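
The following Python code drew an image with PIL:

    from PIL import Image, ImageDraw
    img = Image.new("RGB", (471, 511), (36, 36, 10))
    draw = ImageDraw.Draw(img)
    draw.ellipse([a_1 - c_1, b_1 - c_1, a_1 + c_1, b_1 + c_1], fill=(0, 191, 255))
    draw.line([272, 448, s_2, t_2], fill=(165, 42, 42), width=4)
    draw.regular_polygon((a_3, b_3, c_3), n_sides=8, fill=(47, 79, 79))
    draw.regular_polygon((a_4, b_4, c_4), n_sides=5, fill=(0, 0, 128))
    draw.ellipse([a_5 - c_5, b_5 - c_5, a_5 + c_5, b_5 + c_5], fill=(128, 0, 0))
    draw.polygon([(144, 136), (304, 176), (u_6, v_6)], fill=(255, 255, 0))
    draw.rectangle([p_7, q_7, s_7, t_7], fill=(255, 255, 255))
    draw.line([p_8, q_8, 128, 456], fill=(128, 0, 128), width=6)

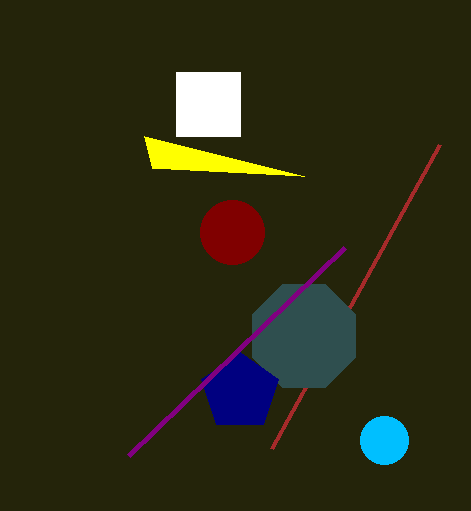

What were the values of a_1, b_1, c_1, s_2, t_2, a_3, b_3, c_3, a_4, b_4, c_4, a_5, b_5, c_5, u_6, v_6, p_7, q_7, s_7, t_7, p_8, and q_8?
a_1 = 384, b_1 = 440, c_1 = 24, s_2 = 440, t_2 = 144, a_3 = 304, b_3 = 336, c_3 = 56, a_4 = 240, b_4 = 392, c_4 = 40, a_5 = 232, b_5 = 232, c_5 = 32, u_6 = 152, v_6 = 168, p_7 = 176, q_7 = 72, s_7 = 240, t_7 = 136, p_8 = 344, q_8 = 248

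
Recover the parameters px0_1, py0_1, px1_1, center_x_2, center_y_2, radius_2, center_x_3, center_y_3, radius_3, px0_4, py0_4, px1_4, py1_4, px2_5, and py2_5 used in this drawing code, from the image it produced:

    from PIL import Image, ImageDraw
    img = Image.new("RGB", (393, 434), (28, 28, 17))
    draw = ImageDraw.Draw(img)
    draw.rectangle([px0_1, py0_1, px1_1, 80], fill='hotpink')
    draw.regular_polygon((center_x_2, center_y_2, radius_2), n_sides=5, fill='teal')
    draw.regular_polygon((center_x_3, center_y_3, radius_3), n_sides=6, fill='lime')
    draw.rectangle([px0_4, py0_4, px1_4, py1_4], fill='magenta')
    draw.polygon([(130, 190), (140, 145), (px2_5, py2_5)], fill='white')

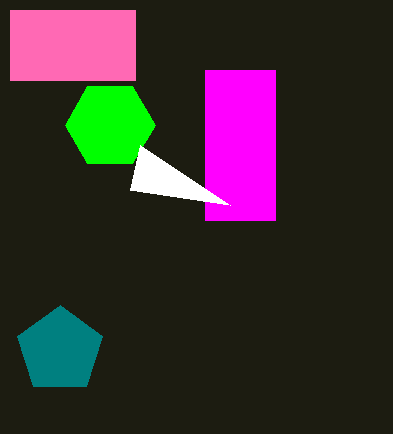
px0_1 = 10, py0_1 = 10, px1_1 = 135, center_x_2 = 60, center_y_2 = 350, radius_2 = 45, center_x_3 = 110, center_y_3 = 125, radius_3 = 45, px0_4 = 205, py0_4 = 70, px1_4 = 275, py1_4 = 220, px2_5 = 230, py2_5 = 205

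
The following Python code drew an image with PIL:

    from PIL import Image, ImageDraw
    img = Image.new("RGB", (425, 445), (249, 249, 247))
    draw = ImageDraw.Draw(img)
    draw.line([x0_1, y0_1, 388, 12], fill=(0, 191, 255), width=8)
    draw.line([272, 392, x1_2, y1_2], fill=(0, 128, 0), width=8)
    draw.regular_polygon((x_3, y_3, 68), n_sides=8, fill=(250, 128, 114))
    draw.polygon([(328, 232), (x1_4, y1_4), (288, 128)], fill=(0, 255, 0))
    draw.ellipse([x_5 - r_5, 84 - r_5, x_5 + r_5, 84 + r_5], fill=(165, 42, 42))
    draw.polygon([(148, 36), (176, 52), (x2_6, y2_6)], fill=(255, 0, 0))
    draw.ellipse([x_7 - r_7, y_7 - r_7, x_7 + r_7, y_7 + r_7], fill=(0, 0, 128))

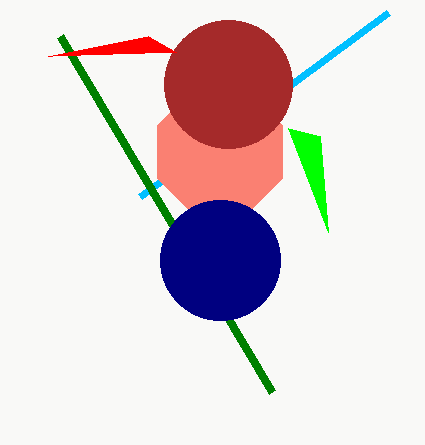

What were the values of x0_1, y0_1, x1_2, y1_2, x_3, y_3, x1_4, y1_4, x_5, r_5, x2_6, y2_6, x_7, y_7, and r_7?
x0_1 = 140, y0_1 = 196, x1_2 = 60, y1_2 = 36, x_3 = 220, y_3 = 152, x1_4 = 320, y1_4 = 136, x_5 = 228, r_5 = 64, x2_6 = 48, y2_6 = 56, x_7 = 220, y_7 = 260, r_7 = 60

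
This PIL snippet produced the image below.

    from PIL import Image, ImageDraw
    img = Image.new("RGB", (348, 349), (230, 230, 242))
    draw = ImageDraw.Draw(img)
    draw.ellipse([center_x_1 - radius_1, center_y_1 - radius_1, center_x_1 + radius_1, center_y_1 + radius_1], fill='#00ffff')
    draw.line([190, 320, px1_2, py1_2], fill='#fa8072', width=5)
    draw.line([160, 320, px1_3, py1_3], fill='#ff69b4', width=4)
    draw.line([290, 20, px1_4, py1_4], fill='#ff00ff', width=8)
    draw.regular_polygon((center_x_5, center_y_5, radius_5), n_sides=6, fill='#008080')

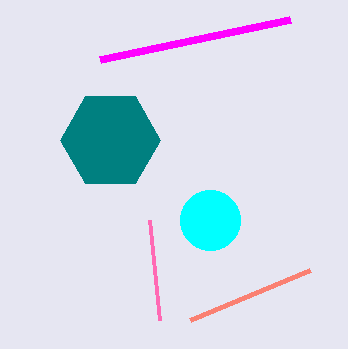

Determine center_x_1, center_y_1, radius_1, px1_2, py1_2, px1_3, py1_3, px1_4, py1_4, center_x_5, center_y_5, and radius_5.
center_x_1 = 210; center_y_1 = 220; radius_1 = 30; px1_2 = 310; py1_2 = 270; px1_3 = 150; py1_3 = 220; px1_4 = 100; py1_4 = 60; center_x_5 = 110; center_y_5 = 140; radius_5 = 50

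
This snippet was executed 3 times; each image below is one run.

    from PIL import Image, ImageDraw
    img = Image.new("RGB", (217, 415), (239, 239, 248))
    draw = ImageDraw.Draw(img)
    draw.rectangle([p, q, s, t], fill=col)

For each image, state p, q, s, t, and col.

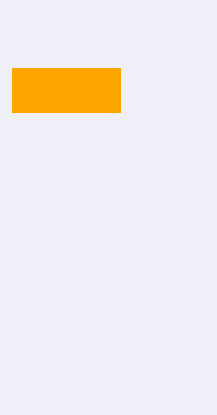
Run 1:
p = 12
q = 68
s = 120
t = 112
col = 'orange'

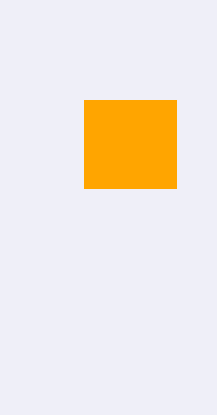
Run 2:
p = 84; q = 100; s = 176; t = 188; col = 'orange'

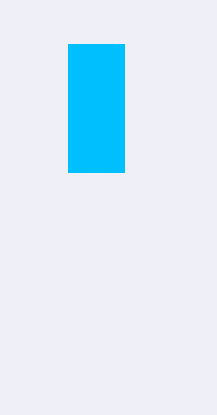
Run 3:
p = 68
q = 44
s = 124
t = 172
col = 'deepskyblue'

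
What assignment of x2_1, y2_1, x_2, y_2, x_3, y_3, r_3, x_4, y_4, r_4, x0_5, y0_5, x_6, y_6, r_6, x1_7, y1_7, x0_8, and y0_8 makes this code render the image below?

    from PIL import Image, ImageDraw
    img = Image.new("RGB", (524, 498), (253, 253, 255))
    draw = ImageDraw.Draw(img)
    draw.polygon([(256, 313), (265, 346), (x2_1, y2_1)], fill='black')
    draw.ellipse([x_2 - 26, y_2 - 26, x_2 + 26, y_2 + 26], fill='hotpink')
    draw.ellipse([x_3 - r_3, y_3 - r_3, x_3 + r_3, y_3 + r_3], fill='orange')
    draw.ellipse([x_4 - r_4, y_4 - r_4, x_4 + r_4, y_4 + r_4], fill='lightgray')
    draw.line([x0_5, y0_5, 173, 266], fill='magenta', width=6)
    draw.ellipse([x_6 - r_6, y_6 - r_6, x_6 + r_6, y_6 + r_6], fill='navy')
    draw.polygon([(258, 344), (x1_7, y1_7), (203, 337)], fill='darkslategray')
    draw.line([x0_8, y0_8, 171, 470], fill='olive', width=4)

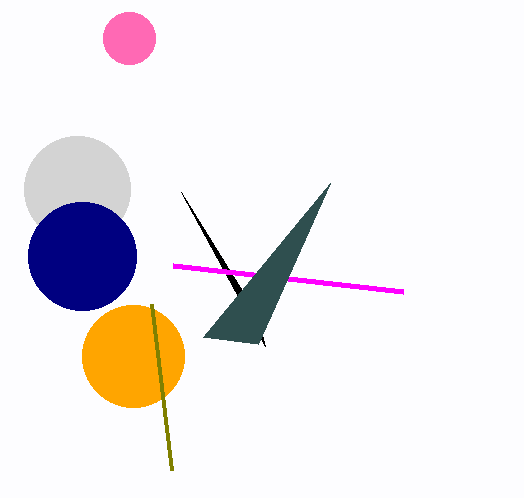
x2_1 = 181, y2_1 = 192, x_2 = 129, y_2 = 38, x_3 = 133, y_3 = 356, r_3 = 51, x_4 = 77, y_4 = 189, r_4 = 53, x0_5 = 403, y0_5 = 292, x_6 = 82, y_6 = 256, r_6 = 54, x1_7 = 330, y1_7 = 183, x0_8 = 151, y0_8 = 304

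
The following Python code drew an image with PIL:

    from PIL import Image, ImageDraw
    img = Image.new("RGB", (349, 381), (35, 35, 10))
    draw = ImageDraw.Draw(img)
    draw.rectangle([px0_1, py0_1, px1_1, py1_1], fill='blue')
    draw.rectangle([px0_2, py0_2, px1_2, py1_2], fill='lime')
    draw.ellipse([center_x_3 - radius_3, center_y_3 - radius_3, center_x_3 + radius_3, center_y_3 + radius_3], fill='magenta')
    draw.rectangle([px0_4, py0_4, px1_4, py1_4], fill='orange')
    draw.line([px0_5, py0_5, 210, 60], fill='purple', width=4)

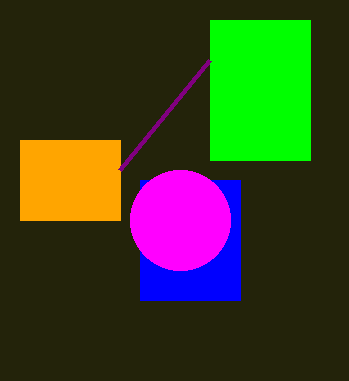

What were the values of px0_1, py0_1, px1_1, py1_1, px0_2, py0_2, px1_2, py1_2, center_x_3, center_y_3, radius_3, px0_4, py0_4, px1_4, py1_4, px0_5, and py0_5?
px0_1 = 140
py0_1 = 180
px1_1 = 240
py1_1 = 300
px0_2 = 210
py0_2 = 20
px1_2 = 310
py1_2 = 160
center_x_3 = 180
center_y_3 = 220
radius_3 = 50
px0_4 = 20
py0_4 = 140
px1_4 = 120
py1_4 = 220
px0_5 = 120
py0_5 = 170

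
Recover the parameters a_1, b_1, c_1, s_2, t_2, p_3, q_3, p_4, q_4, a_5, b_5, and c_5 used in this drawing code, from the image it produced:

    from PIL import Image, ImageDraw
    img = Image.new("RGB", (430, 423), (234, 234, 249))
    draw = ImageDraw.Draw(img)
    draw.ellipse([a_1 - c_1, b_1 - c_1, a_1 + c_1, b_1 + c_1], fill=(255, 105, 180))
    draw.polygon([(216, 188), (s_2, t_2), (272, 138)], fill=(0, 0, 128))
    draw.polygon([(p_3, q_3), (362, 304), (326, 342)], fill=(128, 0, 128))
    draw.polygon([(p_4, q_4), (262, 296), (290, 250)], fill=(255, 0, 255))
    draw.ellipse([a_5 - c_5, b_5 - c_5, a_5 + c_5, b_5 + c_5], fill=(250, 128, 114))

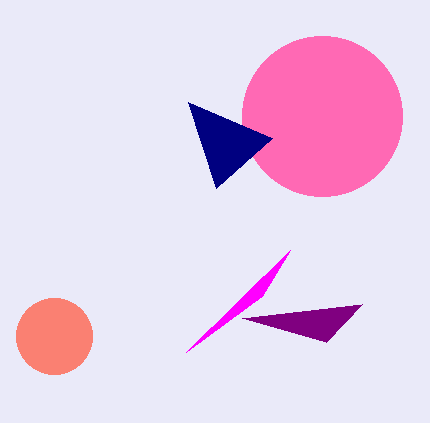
a_1 = 322
b_1 = 116
c_1 = 80
s_2 = 188
t_2 = 102
p_3 = 242
q_3 = 318
p_4 = 186
q_4 = 352
a_5 = 54
b_5 = 336
c_5 = 38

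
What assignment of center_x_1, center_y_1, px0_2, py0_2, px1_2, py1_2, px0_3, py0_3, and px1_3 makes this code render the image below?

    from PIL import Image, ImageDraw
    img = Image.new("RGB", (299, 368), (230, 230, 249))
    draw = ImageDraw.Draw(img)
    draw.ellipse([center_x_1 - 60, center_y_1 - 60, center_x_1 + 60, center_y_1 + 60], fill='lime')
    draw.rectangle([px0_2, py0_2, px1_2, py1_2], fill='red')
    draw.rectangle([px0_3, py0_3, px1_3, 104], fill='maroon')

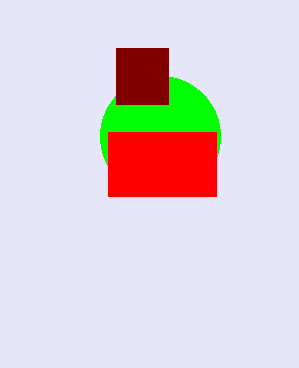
center_x_1 = 160, center_y_1 = 136, px0_2 = 108, py0_2 = 132, px1_2 = 216, py1_2 = 196, px0_3 = 116, py0_3 = 48, px1_3 = 168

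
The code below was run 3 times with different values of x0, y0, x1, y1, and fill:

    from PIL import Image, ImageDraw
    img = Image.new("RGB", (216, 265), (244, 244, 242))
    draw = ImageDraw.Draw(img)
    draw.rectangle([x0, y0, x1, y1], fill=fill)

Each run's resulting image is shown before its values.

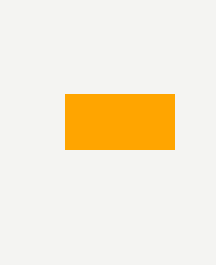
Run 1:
x0 = 65; y0 = 94; x1 = 174; y1 = 149; fill = 'orange'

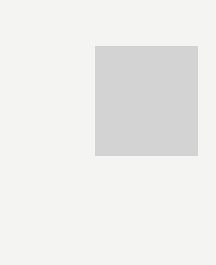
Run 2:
x0 = 95, y0 = 46, x1 = 197, y1 = 155, fill = 'lightgray'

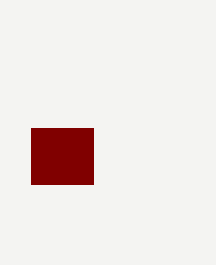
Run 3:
x0 = 31, y0 = 128, x1 = 93, y1 = 184, fill = 'maroon'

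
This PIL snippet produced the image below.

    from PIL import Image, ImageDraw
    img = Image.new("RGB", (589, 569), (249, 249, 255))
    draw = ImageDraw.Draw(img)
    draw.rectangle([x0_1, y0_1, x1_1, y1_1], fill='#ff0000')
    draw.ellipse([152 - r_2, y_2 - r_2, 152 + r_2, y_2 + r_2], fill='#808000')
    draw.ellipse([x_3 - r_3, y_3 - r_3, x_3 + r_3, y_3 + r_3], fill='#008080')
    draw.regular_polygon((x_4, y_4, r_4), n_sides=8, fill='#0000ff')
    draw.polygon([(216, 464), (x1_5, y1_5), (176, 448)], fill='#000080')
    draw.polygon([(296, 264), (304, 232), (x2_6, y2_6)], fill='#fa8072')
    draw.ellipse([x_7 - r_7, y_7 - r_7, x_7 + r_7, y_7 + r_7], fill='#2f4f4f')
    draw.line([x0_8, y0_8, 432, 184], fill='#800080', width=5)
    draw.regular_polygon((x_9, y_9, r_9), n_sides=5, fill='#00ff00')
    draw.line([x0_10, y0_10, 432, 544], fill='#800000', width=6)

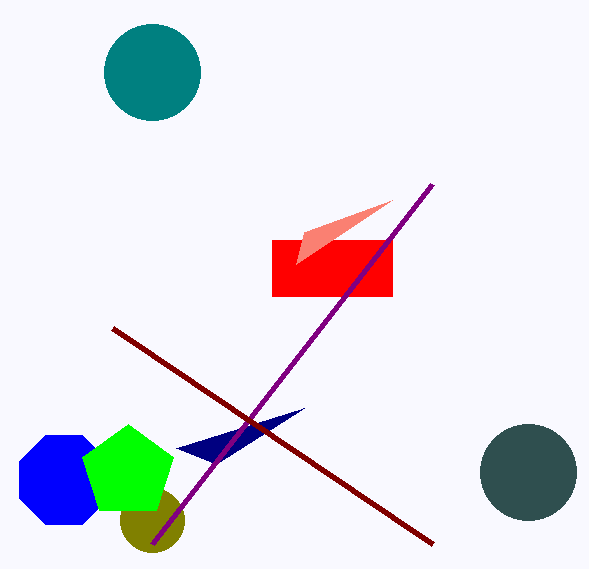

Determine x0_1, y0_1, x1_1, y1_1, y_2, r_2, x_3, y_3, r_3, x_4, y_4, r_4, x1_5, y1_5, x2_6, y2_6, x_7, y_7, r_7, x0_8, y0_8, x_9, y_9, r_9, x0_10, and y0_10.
x0_1 = 272, y0_1 = 240, x1_1 = 392, y1_1 = 296, y_2 = 520, r_2 = 32, x_3 = 152, y_3 = 72, r_3 = 48, x_4 = 64, y_4 = 480, r_4 = 48, x1_5 = 304, y1_5 = 408, x2_6 = 392, y2_6 = 200, x_7 = 528, y_7 = 472, r_7 = 48, x0_8 = 152, y0_8 = 544, x_9 = 128, y_9 = 472, r_9 = 48, x0_10 = 112, y0_10 = 328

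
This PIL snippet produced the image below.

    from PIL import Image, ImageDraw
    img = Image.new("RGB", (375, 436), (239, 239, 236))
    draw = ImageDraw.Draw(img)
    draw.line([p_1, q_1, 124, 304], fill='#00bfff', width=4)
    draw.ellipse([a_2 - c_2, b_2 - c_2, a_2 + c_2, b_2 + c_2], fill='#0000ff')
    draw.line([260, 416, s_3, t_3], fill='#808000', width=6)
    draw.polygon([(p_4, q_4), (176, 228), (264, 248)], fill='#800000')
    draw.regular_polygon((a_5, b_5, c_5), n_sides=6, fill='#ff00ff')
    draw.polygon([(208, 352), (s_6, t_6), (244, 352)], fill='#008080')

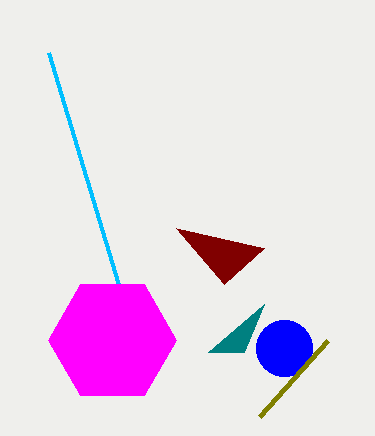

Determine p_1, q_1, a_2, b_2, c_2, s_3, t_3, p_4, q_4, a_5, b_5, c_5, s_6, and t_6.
p_1 = 48; q_1 = 52; a_2 = 284; b_2 = 348; c_2 = 28; s_3 = 328; t_3 = 340; p_4 = 224; q_4 = 284; a_5 = 112; b_5 = 340; c_5 = 64; s_6 = 264; t_6 = 304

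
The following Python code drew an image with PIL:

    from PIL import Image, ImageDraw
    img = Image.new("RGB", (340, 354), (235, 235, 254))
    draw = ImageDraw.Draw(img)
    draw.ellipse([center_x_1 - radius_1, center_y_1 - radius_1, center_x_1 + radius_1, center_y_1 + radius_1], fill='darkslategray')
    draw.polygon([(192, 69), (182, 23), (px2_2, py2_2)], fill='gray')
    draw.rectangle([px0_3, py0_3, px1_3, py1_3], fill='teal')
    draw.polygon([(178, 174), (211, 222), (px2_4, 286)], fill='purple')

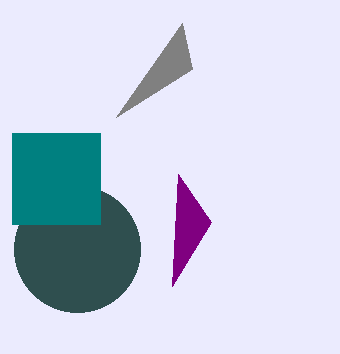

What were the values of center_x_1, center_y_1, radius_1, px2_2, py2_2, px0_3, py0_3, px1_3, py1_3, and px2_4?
center_x_1 = 77, center_y_1 = 249, radius_1 = 63, px2_2 = 116, py2_2 = 117, px0_3 = 12, py0_3 = 133, px1_3 = 100, py1_3 = 224, px2_4 = 172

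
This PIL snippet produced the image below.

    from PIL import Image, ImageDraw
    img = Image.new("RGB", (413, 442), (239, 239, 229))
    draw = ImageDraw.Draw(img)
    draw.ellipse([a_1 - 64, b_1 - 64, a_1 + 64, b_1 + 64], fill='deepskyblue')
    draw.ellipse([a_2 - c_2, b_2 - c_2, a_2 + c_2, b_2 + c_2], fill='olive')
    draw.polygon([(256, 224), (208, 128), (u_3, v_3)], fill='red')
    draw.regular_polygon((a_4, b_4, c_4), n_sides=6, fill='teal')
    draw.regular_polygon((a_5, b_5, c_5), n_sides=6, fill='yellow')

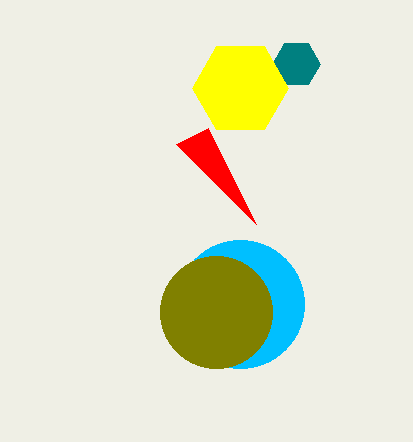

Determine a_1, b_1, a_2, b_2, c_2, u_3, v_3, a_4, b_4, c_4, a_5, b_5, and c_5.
a_1 = 240; b_1 = 304; a_2 = 216; b_2 = 312; c_2 = 56; u_3 = 176; v_3 = 144; a_4 = 296; b_4 = 64; c_4 = 24; a_5 = 240; b_5 = 88; c_5 = 48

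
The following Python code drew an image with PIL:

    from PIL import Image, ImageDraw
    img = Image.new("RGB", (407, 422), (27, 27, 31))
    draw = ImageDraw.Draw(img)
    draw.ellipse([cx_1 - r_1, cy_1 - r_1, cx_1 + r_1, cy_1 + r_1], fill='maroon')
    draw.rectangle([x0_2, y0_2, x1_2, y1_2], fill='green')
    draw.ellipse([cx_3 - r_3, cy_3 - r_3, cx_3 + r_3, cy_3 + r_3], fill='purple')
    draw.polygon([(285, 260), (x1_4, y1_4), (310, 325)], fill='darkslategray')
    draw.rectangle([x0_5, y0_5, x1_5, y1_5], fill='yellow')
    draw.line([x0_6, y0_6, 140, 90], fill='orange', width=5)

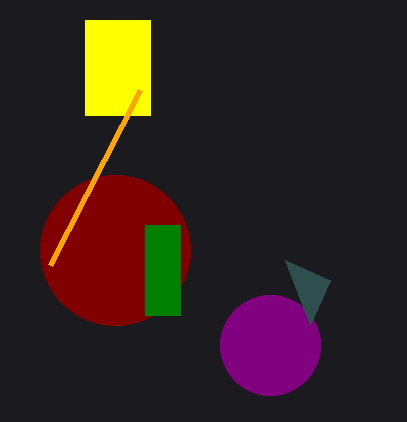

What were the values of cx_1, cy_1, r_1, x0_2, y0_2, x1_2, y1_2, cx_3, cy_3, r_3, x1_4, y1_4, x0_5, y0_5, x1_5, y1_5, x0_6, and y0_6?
cx_1 = 115
cy_1 = 250
r_1 = 75
x0_2 = 145
y0_2 = 225
x1_2 = 180
y1_2 = 315
cx_3 = 270
cy_3 = 345
r_3 = 50
x1_4 = 330
y1_4 = 280
x0_5 = 85
y0_5 = 20
x1_5 = 150
y1_5 = 115
x0_6 = 50
y0_6 = 265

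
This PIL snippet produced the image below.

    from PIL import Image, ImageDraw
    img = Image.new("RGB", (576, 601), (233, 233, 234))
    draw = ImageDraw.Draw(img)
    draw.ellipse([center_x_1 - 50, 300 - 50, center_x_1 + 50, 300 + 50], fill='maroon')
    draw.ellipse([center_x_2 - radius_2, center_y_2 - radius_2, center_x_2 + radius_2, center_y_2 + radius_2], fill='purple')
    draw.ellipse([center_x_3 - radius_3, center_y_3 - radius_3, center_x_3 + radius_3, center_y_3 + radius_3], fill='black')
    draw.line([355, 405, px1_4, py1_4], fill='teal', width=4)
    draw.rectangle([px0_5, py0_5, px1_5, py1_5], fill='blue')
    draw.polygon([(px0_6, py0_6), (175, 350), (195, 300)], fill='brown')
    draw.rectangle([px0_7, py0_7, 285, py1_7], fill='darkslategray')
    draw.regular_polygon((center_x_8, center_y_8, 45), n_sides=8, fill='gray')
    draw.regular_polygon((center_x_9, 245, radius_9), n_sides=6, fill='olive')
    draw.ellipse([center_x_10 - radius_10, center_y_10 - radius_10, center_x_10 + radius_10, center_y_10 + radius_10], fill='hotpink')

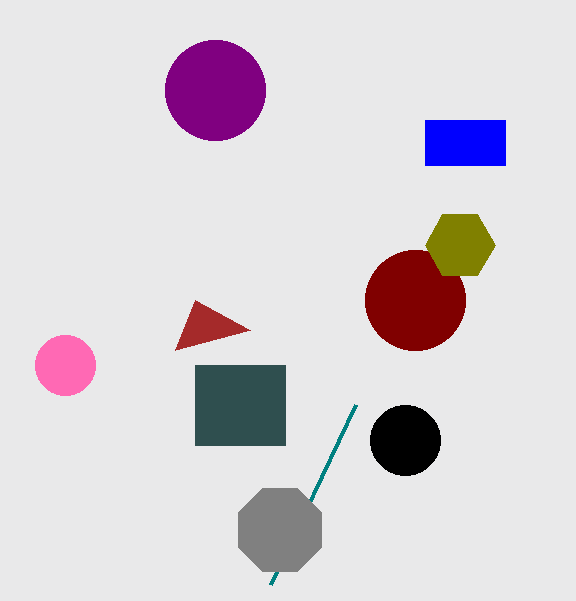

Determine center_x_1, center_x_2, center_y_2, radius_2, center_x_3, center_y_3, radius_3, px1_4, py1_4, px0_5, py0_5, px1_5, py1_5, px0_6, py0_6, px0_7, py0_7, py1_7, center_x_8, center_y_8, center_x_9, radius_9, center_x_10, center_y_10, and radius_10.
center_x_1 = 415, center_x_2 = 215, center_y_2 = 90, radius_2 = 50, center_x_3 = 405, center_y_3 = 440, radius_3 = 35, px1_4 = 270, py1_4 = 585, px0_5 = 425, py0_5 = 120, px1_5 = 505, py1_5 = 165, px0_6 = 250, py0_6 = 330, px0_7 = 195, py0_7 = 365, py1_7 = 445, center_x_8 = 280, center_y_8 = 530, center_x_9 = 460, radius_9 = 35, center_x_10 = 65, center_y_10 = 365, radius_10 = 30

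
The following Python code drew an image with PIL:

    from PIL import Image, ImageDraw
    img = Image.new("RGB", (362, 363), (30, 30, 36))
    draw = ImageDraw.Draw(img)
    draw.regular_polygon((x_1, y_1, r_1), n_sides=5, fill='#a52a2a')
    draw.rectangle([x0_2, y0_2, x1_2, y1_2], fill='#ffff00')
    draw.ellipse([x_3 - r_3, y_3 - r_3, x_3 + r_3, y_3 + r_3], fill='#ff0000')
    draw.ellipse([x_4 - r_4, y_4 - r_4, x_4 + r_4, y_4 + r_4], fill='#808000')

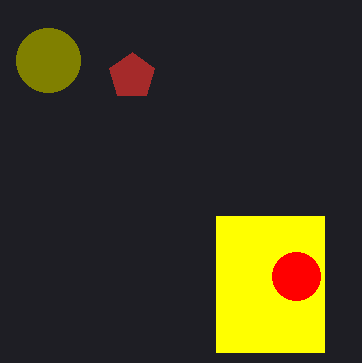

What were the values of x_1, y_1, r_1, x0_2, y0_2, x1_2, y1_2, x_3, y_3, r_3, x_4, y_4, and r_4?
x_1 = 132, y_1 = 76, r_1 = 24, x0_2 = 216, y0_2 = 216, x1_2 = 324, y1_2 = 352, x_3 = 296, y_3 = 276, r_3 = 24, x_4 = 48, y_4 = 60, r_4 = 32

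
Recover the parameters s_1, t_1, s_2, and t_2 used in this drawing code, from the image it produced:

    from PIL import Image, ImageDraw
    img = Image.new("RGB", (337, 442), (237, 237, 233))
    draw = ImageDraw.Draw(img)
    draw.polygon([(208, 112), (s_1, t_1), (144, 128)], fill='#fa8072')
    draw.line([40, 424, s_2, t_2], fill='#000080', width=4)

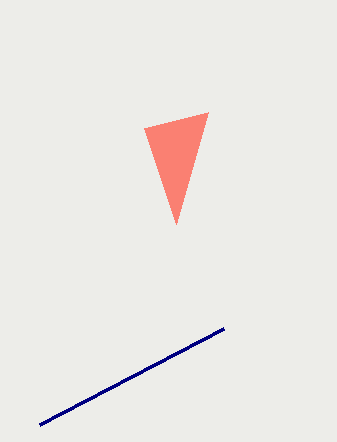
s_1 = 176, t_1 = 224, s_2 = 224, t_2 = 328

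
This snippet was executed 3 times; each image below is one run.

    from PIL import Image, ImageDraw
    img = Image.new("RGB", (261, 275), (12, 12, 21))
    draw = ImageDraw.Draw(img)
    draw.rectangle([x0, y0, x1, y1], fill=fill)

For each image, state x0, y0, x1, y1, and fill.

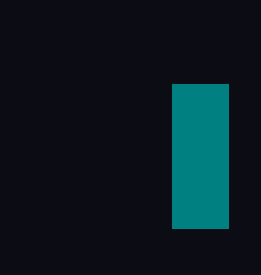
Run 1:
x0 = 172, y0 = 84, x1 = 228, y1 = 228, fill = 'teal'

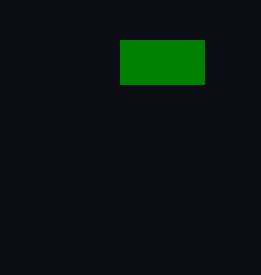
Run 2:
x0 = 120; y0 = 40; x1 = 204; y1 = 84; fill = 'green'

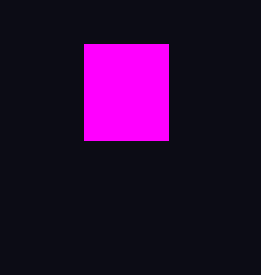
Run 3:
x0 = 84, y0 = 44, x1 = 168, y1 = 140, fill = 'magenta'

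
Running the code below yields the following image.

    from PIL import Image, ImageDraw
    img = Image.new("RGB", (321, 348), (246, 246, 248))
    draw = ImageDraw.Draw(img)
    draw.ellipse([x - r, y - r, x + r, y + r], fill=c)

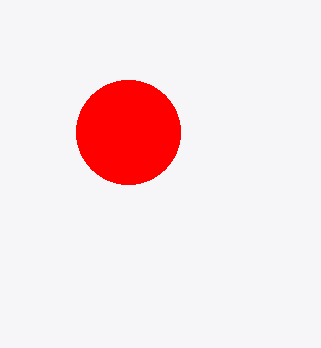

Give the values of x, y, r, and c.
x = 128; y = 132; r = 52; c = 'red'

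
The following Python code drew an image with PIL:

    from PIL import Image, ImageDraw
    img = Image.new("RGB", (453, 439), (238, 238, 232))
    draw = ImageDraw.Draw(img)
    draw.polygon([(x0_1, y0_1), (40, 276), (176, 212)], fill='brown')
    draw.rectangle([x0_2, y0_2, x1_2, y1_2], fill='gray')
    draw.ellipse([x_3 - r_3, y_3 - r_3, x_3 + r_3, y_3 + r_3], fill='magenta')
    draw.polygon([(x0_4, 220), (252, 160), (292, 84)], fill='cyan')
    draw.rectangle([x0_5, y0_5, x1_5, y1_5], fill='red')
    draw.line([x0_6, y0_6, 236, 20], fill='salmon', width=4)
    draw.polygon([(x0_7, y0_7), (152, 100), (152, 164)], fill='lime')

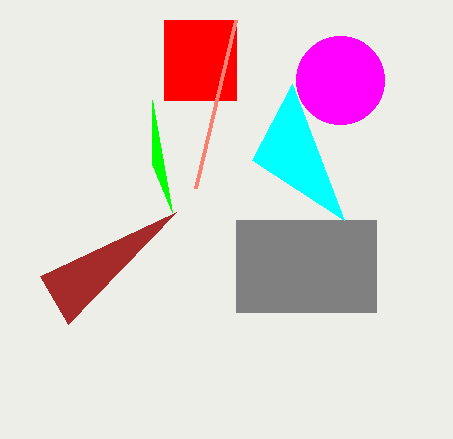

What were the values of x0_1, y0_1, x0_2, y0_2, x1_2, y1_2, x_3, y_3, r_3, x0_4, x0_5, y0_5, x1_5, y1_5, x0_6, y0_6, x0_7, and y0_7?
x0_1 = 68; y0_1 = 324; x0_2 = 236; y0_2 = 220; x1_2 = 376; y1_2 = 312; x_3 = 340; y_3 = 80; r_3 = 44; x0_4 = 344; x0_5 = 164; y0_5 = 20; x1_5 = 236; y1_5 = 100; x0_6 = 196; y0_6 = 188; x0_7 = 172; y0_7 = 212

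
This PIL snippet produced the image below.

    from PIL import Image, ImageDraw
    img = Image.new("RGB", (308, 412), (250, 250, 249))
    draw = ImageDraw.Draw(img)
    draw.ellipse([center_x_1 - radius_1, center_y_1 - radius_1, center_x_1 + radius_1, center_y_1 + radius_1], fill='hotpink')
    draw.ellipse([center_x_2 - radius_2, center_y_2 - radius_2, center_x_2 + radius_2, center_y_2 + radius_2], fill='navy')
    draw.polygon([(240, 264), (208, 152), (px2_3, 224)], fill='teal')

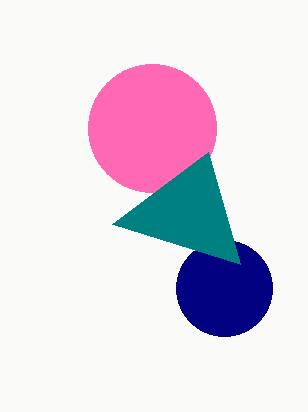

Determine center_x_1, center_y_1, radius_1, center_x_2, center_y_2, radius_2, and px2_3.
center_x_1 = 152
center_y_1 = 128
radius_1 = 64
center_x_2 = 224
center_y_2 = 288
radius_2 = 48
px2_3 = 112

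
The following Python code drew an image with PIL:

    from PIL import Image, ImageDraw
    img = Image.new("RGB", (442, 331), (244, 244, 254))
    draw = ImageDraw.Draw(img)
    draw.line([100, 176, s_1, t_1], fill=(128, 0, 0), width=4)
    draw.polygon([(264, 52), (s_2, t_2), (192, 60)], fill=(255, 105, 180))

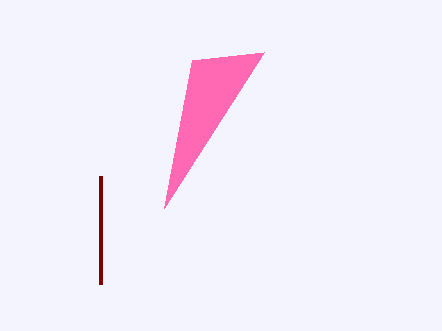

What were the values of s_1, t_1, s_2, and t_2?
s_1 = 100
t_1 = 284
s_2 = 164
t_2 = 208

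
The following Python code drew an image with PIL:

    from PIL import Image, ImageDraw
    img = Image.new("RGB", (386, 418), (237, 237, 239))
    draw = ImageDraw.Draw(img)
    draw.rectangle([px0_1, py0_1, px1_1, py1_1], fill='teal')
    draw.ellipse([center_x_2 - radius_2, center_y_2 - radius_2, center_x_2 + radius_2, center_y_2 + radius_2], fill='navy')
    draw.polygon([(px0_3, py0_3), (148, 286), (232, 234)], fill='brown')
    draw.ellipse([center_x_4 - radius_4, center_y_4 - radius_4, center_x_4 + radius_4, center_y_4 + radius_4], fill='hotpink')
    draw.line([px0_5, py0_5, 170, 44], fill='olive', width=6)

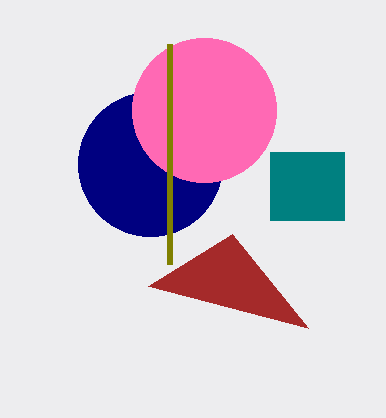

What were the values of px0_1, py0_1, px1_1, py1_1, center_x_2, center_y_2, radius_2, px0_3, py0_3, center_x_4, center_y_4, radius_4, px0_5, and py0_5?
px0_1 = 270, py0_1 = 152, px1_1 = 344, py1_1 = 220, center_x_2 = 150, center_y_2 = 164, radius_2 = 72, px0_3 = 308, py0_3 = 328, center_x_4 = 204, center_y_4 = 110, radius_4 = 72, px0_5 = 170, py0_5 = 264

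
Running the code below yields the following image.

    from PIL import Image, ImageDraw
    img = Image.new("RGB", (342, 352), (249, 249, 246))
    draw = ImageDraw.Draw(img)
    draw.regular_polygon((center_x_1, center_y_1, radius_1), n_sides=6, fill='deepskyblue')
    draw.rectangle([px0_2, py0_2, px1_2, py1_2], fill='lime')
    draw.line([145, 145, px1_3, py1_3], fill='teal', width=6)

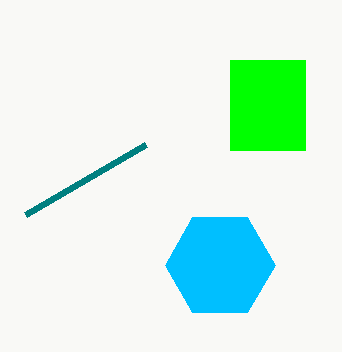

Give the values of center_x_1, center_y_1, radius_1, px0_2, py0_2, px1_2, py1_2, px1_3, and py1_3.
center_x_1 = 220
center_y_1 = 265
radius_1 = 55
px0_2 = 230
py0_2 = 60
px1_2 = 305
py1_2 = 150
px1_3 = 25
py1_3 = 215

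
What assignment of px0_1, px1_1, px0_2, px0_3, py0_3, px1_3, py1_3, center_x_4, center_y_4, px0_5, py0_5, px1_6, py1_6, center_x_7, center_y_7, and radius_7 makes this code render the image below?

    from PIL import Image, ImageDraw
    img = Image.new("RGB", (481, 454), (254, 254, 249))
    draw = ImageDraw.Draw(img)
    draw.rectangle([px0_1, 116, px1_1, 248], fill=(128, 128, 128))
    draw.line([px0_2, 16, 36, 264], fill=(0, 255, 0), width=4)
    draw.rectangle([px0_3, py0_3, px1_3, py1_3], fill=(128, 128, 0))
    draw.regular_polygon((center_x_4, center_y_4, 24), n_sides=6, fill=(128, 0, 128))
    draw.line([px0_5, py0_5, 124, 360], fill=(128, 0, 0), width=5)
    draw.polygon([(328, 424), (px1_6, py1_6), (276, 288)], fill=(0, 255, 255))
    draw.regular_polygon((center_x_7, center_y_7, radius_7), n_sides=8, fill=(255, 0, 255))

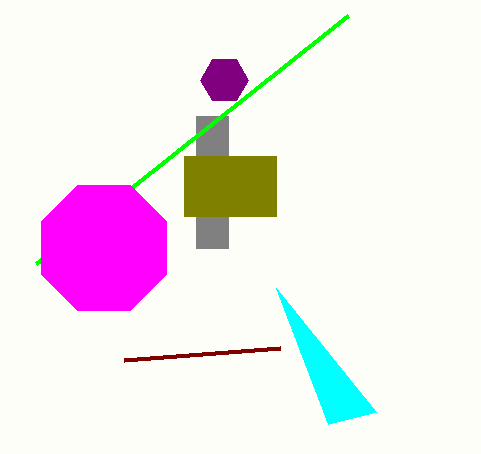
px0_1 = 196, px1_1 = 228, px0_2 = 348, px0_3 = 184, py0_3 = 156, px1_3 = 276, py1_3 = 216, center_x_4 = 224, center_y_4 = 80, px0_5 = 280, py0_5 = 348, px1_6 = 376, py1_6 = 412, center_x_7 = 104, center_y_7 = 248, radius_7 = 68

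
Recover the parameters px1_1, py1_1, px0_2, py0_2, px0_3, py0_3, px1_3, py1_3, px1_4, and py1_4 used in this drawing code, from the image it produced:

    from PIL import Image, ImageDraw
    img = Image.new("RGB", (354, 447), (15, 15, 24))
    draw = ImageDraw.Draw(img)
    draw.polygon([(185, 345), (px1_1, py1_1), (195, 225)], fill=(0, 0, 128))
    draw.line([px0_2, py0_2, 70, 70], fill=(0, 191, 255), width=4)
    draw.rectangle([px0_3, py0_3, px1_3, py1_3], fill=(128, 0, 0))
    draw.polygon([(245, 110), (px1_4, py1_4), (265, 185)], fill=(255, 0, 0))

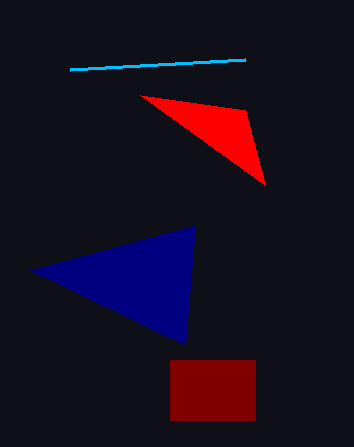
px1_1 = 30
py1_1 = 270
px0_2 = 245
py0_2 = 60
px0_3 = 170
py0_3 = 360
px1_3 = 255
py1_3 = 420
px1_4 = 140
py1_4 = 95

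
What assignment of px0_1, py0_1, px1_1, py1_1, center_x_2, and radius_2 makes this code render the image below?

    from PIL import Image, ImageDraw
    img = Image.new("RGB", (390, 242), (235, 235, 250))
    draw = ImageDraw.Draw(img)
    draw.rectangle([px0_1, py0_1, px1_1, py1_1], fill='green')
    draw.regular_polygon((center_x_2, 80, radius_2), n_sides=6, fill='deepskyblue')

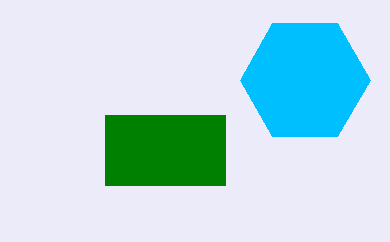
px0_1 = 105
py0_1 = 115
px1_1 = 225
py1_1 = 185
center_x_2 = 305
radius_2 = 65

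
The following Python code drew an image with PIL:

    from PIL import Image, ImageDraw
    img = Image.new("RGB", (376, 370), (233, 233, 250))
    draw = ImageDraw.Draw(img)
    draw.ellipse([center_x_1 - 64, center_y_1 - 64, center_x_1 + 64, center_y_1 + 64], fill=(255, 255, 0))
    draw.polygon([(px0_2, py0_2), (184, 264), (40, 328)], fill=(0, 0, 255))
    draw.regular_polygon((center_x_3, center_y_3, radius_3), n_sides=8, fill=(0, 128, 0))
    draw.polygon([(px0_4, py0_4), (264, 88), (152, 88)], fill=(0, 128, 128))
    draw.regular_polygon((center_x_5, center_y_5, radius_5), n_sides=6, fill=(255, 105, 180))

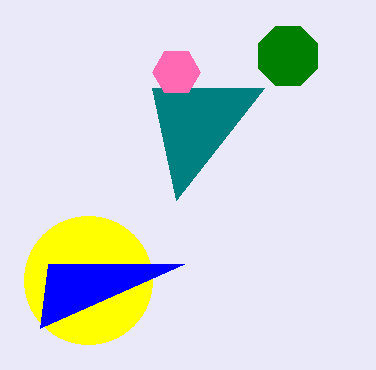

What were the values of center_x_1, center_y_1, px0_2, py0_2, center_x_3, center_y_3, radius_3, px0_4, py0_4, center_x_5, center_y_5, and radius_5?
center_x_1 = 88; center_y_1 = 280; px0_2 = 48; py0_2 = 264; center_x_3 = 288; center_y_3 = 56; radius_3 = 32; px0_4 = 176; py0_4 = 200; center_x_5 = 176; center_y_5 = 72; radius_5 = 24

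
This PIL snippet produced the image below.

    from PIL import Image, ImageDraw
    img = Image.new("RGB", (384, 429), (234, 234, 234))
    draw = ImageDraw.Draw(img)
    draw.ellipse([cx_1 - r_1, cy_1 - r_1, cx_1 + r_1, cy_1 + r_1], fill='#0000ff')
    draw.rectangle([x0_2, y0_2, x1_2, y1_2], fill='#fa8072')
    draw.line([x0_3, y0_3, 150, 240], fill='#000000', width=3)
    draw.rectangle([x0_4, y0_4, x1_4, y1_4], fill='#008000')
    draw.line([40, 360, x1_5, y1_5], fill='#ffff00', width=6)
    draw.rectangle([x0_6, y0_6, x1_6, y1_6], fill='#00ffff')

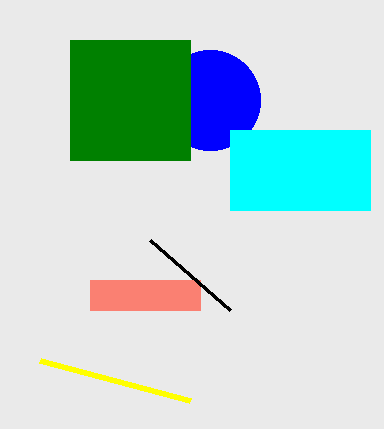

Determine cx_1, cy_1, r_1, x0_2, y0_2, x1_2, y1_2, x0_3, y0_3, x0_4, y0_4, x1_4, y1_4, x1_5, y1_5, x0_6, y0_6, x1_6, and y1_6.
cx_1 = 210, cy_1 = 100, r_1 = 50, x0_2 = 90, y0_2 = 280, x1_2 = 200, y1_2 = 310, x0_3 = 230, y0_3 = 310, x0_4 = 70, y0_4 = 40, x1_4 = 190, y1_4 = 160, x1_5 = 190, y1_5 = 400, x0_6 = 230, y0_6 = 130, x1_6 = 370, y1_6 = 210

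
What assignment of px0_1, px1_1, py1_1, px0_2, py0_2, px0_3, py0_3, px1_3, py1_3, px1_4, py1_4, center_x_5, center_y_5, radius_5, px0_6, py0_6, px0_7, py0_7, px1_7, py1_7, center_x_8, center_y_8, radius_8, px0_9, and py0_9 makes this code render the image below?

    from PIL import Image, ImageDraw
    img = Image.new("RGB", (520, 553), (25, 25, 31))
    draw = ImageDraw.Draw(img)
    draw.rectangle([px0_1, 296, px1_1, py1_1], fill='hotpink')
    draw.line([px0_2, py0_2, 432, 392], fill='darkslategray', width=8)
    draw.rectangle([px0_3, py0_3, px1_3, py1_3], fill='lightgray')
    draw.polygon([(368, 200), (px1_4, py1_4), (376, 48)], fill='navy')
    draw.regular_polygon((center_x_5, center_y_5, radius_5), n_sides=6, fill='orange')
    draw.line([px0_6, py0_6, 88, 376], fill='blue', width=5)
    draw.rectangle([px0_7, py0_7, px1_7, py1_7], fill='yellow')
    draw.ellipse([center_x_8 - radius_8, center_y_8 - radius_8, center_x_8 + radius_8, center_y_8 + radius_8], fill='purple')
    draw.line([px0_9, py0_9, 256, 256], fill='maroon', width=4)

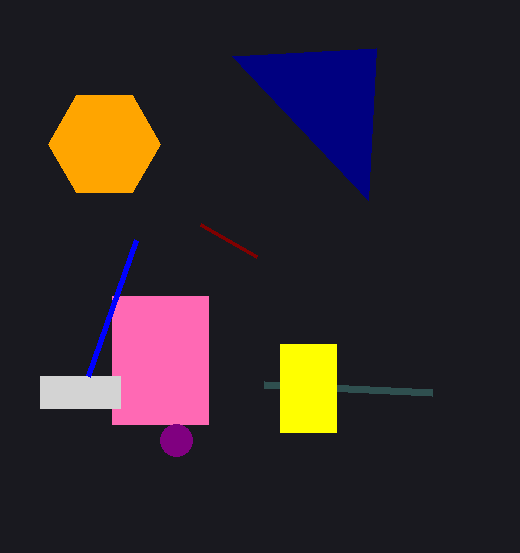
px0_1 = 112
px1_1 = 208
py1_1 = 424
px0_2 = 264
py0_2 = 384
px0_3 = 40
py0_3 = 376
px1_3 = 120
py1_3 = 408
px1_4 = 232
py1_4 = 56
center_x_5 = 104
center_y_5 = 144
radius_5 = 56
px0_6 = 136
py0_6 = 240
px0_7 = 280
py0_7 = 344
px1_7 = 336
py1_7 = 432
center_x_8 = 176
center_y_8 = 440
radius_8 = 16
px0_9 = 200
py0_9 = 224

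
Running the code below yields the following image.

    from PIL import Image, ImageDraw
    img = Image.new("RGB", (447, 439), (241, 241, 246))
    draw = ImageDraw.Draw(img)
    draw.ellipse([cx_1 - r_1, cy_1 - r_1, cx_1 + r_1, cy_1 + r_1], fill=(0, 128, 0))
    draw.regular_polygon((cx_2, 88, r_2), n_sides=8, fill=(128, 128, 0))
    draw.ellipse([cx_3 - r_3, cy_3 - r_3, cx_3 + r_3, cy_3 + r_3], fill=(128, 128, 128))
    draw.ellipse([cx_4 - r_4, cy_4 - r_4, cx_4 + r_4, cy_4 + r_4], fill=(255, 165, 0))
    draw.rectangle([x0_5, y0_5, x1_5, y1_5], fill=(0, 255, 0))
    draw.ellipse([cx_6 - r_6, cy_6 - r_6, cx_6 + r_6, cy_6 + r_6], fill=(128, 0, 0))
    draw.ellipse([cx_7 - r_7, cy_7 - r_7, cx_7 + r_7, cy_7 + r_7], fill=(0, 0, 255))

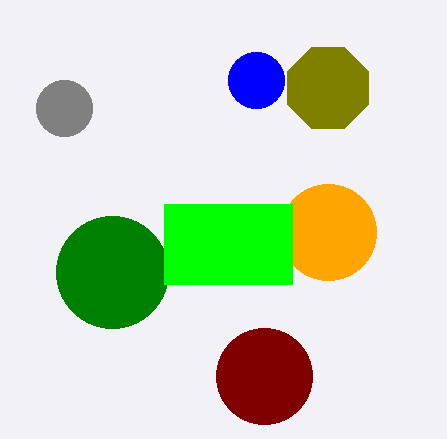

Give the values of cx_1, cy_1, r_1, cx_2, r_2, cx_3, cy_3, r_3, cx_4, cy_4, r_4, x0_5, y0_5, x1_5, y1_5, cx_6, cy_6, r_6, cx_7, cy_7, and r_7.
cx_1 = 112, cy_1 = 272, r_1 = 56, cx_2 = 328, r_2 = 44, cx_3 = 64, cy_3 = 108, r_3 = 28, cx_4 = 328, cy_4 = 232, r_4 = 48, x0_5 = 164, y0_5 = 204, x1_5 = 292, y1_5 = 284, cx_6 = 264, cy_6 = 376, r_6 = 48, cx_7 = 256, cy_7 = 80, r_7 = 28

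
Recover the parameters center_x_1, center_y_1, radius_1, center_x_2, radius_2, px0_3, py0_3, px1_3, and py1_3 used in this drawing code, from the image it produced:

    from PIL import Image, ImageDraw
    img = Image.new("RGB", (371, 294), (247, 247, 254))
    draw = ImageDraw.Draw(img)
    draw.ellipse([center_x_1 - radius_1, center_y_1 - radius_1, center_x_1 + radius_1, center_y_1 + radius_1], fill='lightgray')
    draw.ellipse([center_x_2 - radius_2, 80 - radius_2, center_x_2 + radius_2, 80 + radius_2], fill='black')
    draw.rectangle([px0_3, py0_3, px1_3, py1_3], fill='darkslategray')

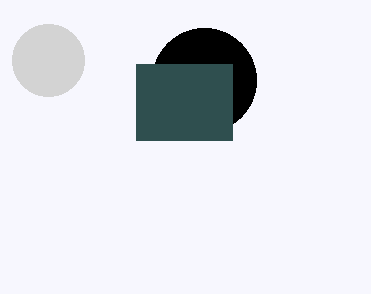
center_x_1 = 48
center_y_1 = 60
radius_1 = 36
center_x_2 = 204
radius_2 = 52
px0_3 = 136
py0_3 = 64
px1_3 = 232
py1_3 = 140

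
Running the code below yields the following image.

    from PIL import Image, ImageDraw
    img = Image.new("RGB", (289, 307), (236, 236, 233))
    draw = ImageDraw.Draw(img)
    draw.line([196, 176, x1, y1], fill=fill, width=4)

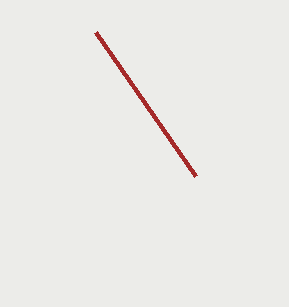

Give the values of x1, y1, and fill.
x1 = 96
y1 = 32
fill = 'brown'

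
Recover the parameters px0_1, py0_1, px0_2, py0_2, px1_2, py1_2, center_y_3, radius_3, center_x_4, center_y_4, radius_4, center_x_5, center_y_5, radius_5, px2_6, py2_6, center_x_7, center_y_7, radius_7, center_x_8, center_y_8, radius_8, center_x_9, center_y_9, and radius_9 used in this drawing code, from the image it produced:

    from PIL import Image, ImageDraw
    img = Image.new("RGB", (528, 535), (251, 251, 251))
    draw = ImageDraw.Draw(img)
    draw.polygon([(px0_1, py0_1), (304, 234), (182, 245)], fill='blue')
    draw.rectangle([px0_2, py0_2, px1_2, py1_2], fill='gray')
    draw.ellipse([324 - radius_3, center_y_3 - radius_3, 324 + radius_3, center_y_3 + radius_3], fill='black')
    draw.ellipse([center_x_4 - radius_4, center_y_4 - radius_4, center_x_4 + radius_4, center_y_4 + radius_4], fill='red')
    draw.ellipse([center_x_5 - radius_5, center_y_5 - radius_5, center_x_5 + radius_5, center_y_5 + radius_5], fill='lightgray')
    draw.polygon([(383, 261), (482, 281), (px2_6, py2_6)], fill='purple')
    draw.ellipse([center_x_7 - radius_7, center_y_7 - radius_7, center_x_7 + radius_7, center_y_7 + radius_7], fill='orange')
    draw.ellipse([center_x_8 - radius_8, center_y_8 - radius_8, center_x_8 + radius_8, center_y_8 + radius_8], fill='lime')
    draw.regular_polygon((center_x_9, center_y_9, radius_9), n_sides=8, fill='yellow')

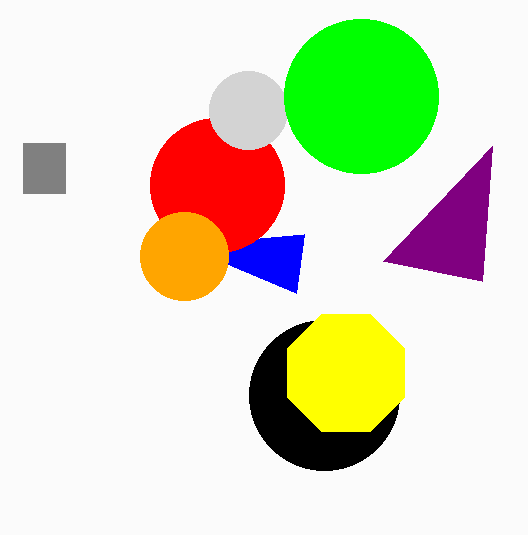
px0_1 = 296
py0_1 = 293
px0_2 = 23
py0_2 = 143
px1_2 = 65
py1_2 = 193
center_y_3 = 395
radius_3 = 75
center_x_4 = 217
center_y_4 = 185
radius_4 = 67
center_x_5 = 248
center_y_5 = 110
radius_5 = 39
px2_6 = 492
py2_6 = 146
center_x_7 = 184
center_y_7 = 256
radius_7 = 44
center_x_8 = 361
center_y_8 = 96
radius_8 = 77
center_x_9 = 346
center_y_9 = 373
radius_9 = 63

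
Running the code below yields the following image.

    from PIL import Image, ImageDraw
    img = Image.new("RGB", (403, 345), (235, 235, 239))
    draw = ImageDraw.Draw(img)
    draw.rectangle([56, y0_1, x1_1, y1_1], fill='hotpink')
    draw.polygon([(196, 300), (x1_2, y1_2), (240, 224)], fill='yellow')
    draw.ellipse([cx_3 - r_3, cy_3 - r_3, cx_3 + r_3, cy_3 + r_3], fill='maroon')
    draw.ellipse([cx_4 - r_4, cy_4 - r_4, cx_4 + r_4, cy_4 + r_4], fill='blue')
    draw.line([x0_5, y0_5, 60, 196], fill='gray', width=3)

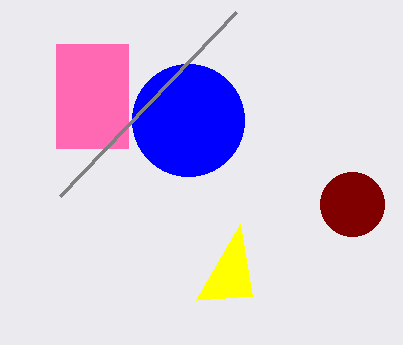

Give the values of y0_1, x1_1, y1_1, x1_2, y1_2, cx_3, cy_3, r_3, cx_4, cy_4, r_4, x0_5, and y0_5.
y0_1 = 44, x1_1 = 128, y1_1 = 148, x1_2 = 252, y1_2 = 296, cx_3 = 352, cy_3 = 204, r_3 = 32, cx_4 = 188, cy_4 = 120, r_4 = 56, x0_5 = 236, y0_5 = 12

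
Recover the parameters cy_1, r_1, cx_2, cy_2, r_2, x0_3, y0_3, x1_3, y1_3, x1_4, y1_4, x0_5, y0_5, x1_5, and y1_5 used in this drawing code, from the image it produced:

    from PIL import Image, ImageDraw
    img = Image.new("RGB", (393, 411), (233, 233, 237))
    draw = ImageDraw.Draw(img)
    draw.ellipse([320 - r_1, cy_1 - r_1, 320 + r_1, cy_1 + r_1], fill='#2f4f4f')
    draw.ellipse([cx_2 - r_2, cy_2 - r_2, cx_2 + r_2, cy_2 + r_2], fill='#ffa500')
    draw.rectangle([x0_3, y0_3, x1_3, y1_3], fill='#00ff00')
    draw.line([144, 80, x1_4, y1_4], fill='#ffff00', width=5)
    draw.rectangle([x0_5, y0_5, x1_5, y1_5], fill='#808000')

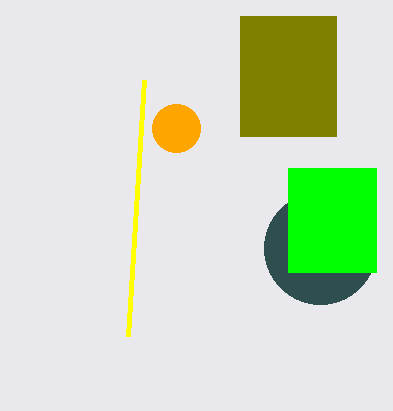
cy_1 = 248; r_1 = 56; cx_2 = 176; cy_2 = 128; r_2 = 24; x0_3 = 288; y0_3 = 168; x1_3 = 376; y1_3 = 272; x1_4 = 128; y1_4 = 336; x0_5 = 240; y0_5 = 16; x1_5 = 336; y1_5 = 136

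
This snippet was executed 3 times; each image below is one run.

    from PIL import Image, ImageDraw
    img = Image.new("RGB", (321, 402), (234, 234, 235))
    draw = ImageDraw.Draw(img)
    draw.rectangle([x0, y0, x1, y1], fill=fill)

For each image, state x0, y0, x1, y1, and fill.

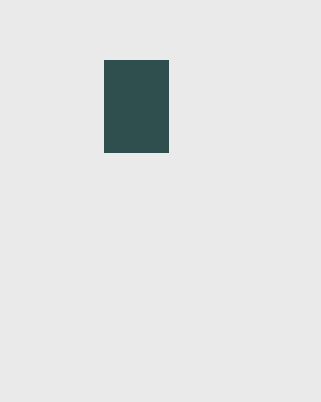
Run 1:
x0 = 104, y0 = 60, x1 = 168, y1 = 152, fill = 'darkslategray'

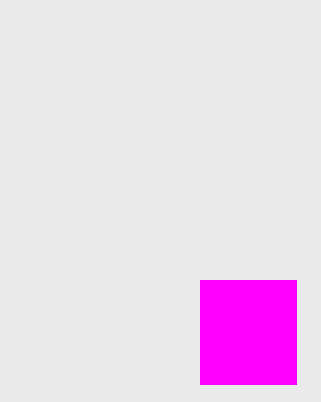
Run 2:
x0 = 200
y0 = 280
x1 = 296
y1 = 384
fill = 'magenta'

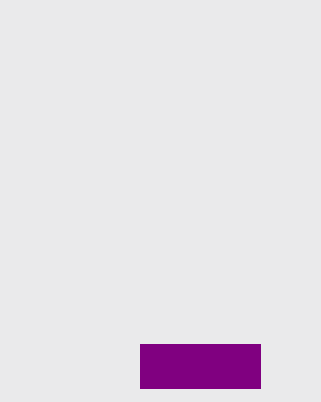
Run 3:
x0 = 140
y0 = 344
x1 = 260
y1 = 388
fill = 'purple'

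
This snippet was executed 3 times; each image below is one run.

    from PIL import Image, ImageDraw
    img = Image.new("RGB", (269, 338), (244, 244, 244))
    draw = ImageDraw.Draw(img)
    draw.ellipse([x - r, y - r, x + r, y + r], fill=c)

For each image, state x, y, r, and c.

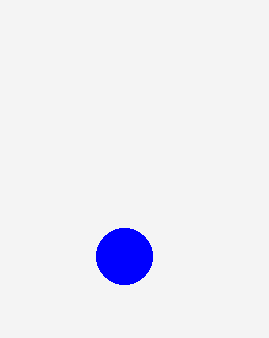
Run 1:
x = 124; y = 256; r = 28; c = 'blue'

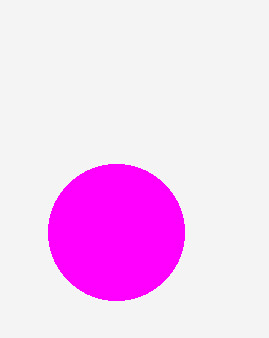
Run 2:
x = 116
y = 232
r = 68
c = 'magenta'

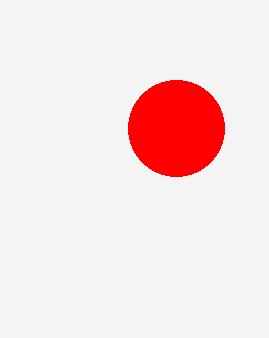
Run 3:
x = 176
y = 128
r = 48
c = 'red'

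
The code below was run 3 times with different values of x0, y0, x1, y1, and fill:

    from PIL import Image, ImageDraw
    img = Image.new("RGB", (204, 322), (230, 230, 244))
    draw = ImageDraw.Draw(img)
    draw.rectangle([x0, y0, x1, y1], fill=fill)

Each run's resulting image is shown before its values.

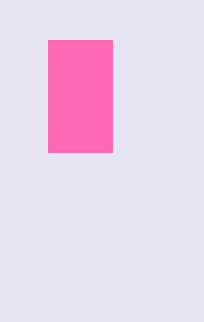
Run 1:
x0 = 48; y0 = 40; x1 = 112; y1 = 152; fill = 'hotpink'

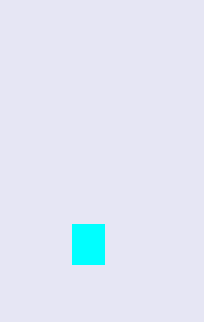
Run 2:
x0 = 72; y0 = 224; x1 = 104; y1 = 264; fill = 'cyan'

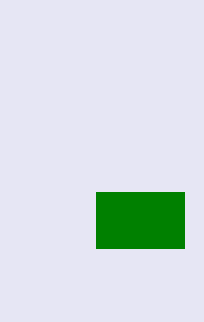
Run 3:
x0 = 96; y0 = 192; x1 = 184; y1 = 248; fill = 'green'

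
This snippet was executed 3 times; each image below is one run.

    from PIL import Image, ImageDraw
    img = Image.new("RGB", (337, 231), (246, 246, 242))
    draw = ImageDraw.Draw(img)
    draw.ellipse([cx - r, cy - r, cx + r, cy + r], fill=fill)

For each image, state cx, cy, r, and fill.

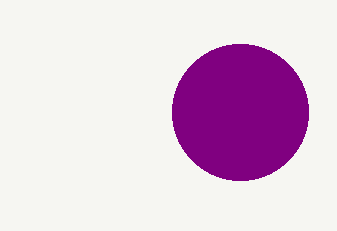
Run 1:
cx = 240
cy = 112
r = 68
fill = 'purple'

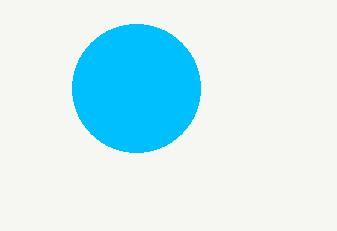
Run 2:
cx = 136, cy = 88, r = 64, fill = 'deepskyblue'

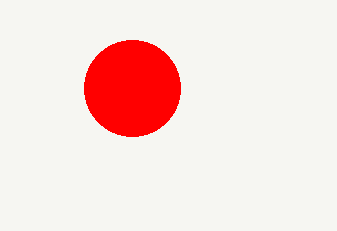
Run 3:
cx = 132
cy = 88
r = 48
fill = 'red'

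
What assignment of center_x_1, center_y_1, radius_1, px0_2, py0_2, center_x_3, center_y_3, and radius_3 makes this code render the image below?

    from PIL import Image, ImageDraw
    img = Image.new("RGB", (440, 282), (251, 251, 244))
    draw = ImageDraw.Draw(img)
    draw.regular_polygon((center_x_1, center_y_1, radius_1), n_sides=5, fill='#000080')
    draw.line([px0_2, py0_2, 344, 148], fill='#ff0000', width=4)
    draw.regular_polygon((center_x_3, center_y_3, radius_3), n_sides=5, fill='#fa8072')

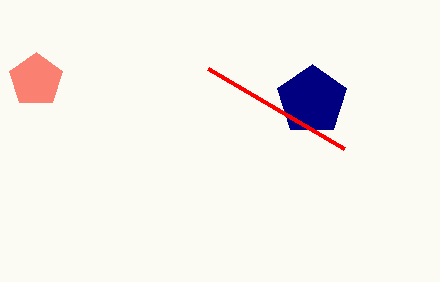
center_x_1 = 312, center_y_1 = 100, radius_1 = 36, px0_2 = 208, py0_2 = 68, center_x_3 = 36, center_y_3 = 80, radius_3 = 28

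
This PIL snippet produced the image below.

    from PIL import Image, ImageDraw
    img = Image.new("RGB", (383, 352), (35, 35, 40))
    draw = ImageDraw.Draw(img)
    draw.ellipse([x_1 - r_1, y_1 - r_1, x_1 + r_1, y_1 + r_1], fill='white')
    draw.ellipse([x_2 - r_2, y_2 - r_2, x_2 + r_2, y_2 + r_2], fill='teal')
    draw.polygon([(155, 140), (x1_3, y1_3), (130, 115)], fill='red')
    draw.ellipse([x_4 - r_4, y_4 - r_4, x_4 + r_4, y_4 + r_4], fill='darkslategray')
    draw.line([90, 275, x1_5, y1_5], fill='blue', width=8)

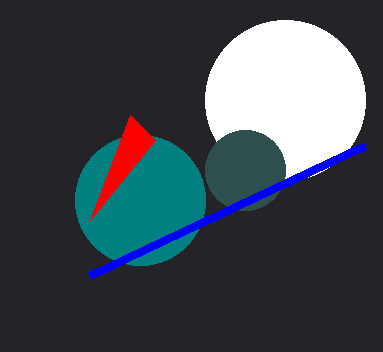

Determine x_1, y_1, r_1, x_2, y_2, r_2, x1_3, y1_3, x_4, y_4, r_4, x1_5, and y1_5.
x_1 = 285; y_1 = 100; r_1 = 80; x_2 = 140; y_2 = 200; r_2 = 65; x1_3 = 90; y1_3 = 220; x_4 = 245; y_4 = 170; r_4 = 40; x1_5 = 365; y1_5 = 145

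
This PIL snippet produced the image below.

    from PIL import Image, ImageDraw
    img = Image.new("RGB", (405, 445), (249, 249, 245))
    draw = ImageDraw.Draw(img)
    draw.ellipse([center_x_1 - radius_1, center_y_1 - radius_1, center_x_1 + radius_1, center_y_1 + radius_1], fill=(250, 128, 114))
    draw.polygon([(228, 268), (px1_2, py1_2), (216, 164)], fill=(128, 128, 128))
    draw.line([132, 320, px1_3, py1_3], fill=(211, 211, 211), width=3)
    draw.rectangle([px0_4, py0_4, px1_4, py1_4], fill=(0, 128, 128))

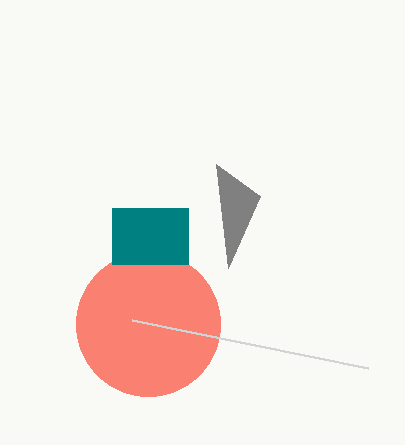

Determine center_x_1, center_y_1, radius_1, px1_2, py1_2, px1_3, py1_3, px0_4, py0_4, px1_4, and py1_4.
center_x_1 = 148, center_y_1 = 324, radius_1 = 72, px1_2 = 260, py1_2 = 196, px1_3 = 368, py1_3 = 368, px0_4 = 112, py0_4 = 208, px1_4 = 188, py1_4 = 264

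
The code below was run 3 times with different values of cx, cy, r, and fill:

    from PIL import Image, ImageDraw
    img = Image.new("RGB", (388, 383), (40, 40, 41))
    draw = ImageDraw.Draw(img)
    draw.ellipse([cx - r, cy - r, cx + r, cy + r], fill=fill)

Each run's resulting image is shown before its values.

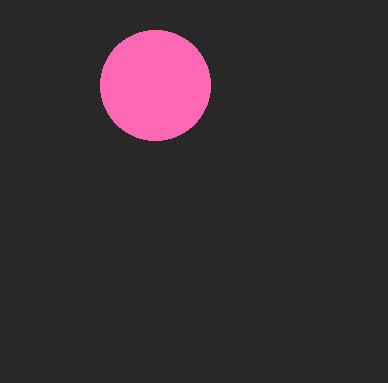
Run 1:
cx = 155; cy = 85; r = 55; fill = 'hotpink'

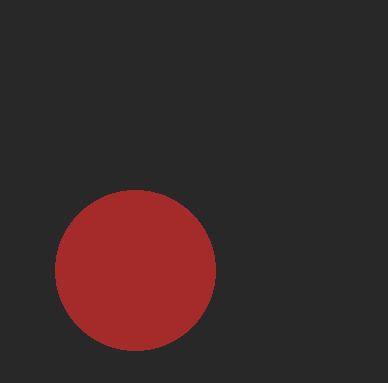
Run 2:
cx = 135
cy = 270
r = 80
fill = 'brown'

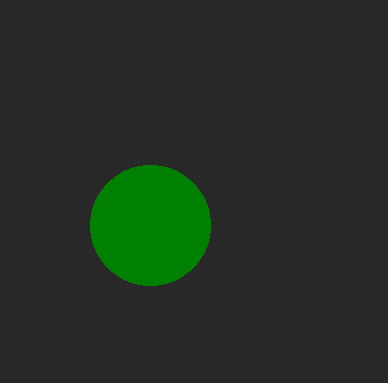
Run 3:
cx = 150; cy = 225; r = 60; fill = 'green'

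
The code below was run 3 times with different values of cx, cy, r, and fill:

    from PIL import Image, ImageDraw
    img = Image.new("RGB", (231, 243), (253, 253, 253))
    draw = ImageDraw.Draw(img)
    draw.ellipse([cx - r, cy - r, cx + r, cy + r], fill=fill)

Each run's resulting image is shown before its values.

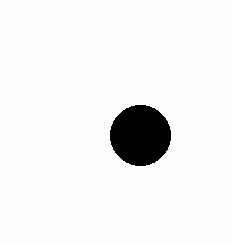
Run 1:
cx = 140
cy = 135
r = 30
fill = 'black'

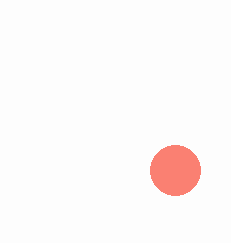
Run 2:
cx = 175, cy = 170, r = 25, fill = 'salmon'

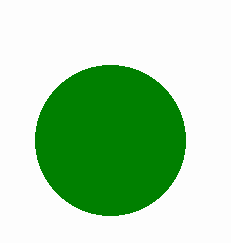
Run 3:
cx = 110, cy = 140, r = 75, fill = 'green'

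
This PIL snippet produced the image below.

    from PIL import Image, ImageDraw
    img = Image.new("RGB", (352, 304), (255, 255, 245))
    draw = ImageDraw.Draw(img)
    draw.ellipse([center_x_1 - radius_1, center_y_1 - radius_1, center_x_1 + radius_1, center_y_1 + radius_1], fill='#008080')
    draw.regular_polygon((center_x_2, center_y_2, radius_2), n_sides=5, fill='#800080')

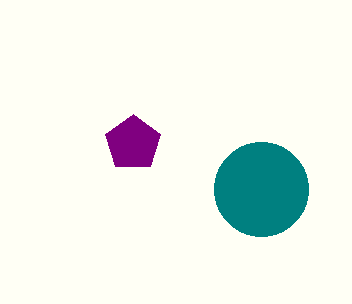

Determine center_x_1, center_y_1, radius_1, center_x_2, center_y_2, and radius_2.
center_x_1 = 261, center_y_1 = 189, radius_1 = 47, center_x_2 = 133, center_y_2 = 143, radius_2 = 29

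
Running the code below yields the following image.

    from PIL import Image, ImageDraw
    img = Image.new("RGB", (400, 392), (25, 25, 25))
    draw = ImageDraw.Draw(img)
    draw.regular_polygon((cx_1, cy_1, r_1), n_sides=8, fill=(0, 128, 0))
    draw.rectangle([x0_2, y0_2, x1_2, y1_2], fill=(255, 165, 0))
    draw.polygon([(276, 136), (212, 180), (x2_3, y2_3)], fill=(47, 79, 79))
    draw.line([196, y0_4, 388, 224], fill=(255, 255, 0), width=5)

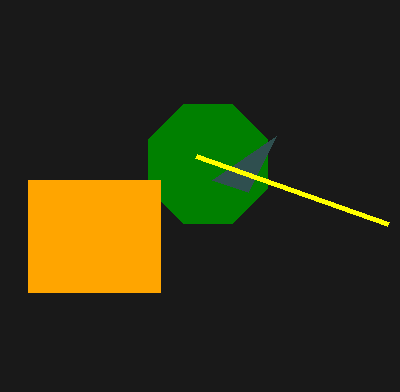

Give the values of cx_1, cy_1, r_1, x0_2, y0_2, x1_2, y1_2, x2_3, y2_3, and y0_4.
cx_1 = 208
cy_1 = 164
r_1 = 64
x0_2 = 28
y0_2 = 180
x1_2 = 160
y1_2 = 292
x2_3 = 248
y2_3 = 192
y0_4 = 156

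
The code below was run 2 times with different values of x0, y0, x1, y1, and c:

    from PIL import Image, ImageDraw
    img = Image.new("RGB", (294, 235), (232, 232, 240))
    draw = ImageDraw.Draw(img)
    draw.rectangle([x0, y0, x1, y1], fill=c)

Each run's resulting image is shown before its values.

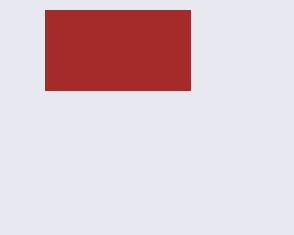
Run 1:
x0 = 45, y0 = 10, x1 = 190, y1 = 90, c = 'brown'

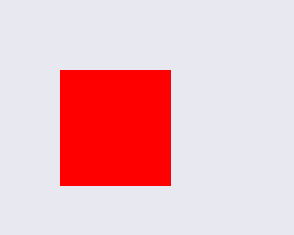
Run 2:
x0 = 60, y0 = 70, x1 = 170, y1 = 185, c = 'red'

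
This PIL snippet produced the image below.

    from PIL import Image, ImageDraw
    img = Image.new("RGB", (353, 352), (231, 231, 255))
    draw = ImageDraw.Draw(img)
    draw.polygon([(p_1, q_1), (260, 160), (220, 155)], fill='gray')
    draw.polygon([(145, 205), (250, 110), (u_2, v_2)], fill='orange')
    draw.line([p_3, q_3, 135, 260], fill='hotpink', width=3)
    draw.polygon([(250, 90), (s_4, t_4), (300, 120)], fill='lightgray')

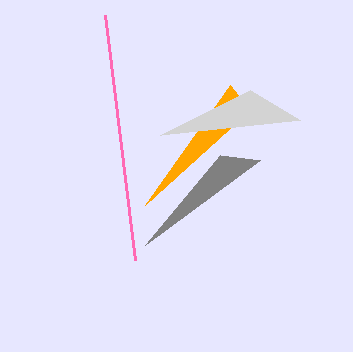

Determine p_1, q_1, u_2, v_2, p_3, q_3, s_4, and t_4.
p_1 = 145
q_1 = 245
u_2 = 230
v_2 = 85
p_3 = 105
q_3 = 15
s_4 = 160
t_4 = 135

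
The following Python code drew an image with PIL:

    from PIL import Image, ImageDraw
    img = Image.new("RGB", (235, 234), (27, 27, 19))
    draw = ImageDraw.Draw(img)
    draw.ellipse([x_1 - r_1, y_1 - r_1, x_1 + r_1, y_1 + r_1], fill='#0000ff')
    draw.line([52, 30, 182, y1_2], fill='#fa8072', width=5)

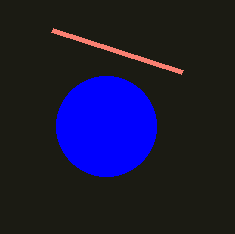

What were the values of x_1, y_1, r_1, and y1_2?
x_1 = 106; y_1 = 126; r_1 = 50; y1_2 = 72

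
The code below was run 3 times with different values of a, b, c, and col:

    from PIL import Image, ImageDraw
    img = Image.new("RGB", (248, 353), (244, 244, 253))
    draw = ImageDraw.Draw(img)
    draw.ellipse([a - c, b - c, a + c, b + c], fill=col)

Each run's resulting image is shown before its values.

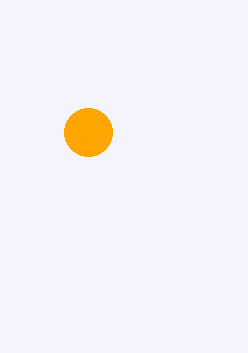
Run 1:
a = 88; b = 132; c = 24; col = 'orange'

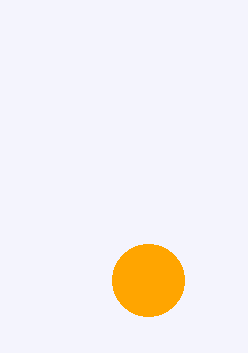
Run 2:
a = 148
b = 280
c = 36
col = 'orange'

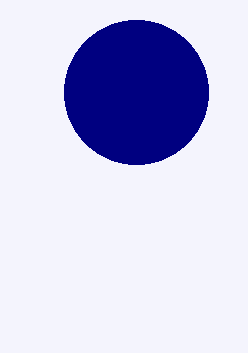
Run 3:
a = 136
b = 92
c = 72
col = 'navy'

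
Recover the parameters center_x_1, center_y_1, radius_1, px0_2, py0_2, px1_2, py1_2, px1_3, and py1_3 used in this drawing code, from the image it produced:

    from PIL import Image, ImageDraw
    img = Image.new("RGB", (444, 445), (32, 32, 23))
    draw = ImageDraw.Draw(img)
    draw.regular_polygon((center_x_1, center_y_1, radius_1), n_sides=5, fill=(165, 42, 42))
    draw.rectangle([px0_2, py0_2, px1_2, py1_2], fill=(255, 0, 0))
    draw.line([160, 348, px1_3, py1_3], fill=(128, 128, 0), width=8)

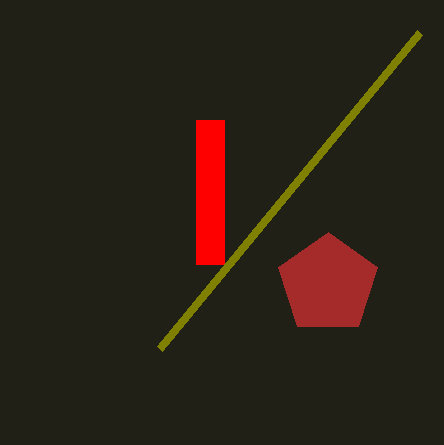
center_x_1 = 328
center_y_1 = 284
radius_1 = 52
px0_2 = 196
py0_2 = 120
px1_2 = 224
py1_2 = 264
px1_3 = 420
py1_3 = 32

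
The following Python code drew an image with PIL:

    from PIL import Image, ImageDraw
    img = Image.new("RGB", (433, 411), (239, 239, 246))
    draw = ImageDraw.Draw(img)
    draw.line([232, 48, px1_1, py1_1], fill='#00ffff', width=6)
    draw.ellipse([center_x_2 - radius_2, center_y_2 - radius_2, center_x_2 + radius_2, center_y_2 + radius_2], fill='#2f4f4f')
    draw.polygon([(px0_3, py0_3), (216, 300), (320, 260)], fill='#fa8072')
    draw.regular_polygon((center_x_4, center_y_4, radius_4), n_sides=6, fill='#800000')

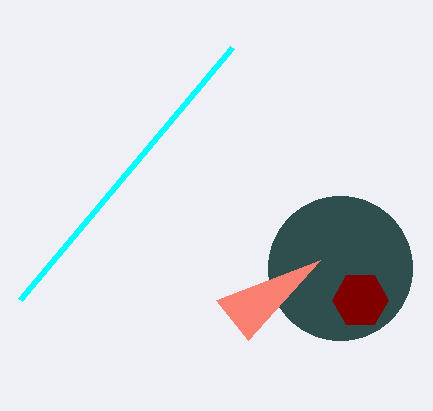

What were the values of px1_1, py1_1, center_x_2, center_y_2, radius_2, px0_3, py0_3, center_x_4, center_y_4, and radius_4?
px1_1 = 20; py1_1 = 300; center_x_2 = 340; center_y_2 = 268; radius_2 = 72; px0_3 = 248; py0_3 = 340; center_x_4 = 360; center_y_4 = 300; radius_4 = 28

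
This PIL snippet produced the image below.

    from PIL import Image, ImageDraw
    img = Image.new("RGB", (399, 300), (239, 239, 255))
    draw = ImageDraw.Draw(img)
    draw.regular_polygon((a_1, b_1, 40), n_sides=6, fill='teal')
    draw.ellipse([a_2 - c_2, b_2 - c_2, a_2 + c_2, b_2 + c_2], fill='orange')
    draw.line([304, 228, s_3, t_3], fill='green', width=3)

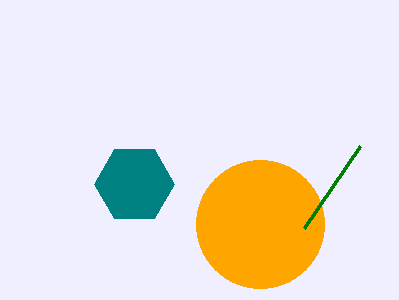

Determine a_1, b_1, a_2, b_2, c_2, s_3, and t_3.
a_1 = 134; b_1 = 184; a_2 = 260; b_2 = 224; c_2 = 64; s_3 = 360; t_3 = 146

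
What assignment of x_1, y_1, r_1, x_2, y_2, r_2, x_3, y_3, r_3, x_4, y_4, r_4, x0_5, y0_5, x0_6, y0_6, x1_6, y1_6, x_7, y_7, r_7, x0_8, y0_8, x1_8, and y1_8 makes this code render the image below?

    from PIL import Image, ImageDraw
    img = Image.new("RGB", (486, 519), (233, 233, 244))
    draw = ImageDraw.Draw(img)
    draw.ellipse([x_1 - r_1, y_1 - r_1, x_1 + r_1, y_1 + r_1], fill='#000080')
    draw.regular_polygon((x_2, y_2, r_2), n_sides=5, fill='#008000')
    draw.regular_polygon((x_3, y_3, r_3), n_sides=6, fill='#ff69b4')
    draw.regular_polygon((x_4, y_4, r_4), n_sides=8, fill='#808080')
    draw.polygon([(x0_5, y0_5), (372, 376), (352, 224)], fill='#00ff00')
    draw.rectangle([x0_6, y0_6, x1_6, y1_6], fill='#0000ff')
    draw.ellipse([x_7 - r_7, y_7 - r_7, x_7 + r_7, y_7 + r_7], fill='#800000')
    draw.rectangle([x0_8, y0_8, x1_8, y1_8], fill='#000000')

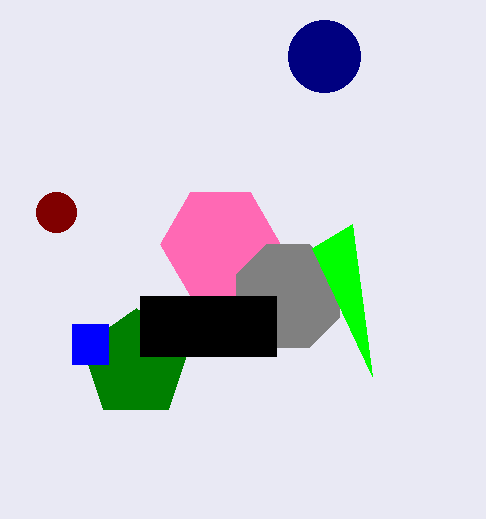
x_1 = 324; y_1 = 56; r_1 = 36; x_2 = 136; y_2 = 364; r_2 = 56; x_3 = 220; y_3 = 244; r_3 = 60; x_4 = 288; y_4 = 296; r_4 = 56; x0_5 = 312; y0_5 = 248; x0_6 = 72; y0_6 = 324; x1_6 = 108; y1_6 = 364; x_7 = 56; y_7 = 212; r_7 = 20; x0_8 = 140; y0_8 = 296; x1_8 = 276; y1_8 = 356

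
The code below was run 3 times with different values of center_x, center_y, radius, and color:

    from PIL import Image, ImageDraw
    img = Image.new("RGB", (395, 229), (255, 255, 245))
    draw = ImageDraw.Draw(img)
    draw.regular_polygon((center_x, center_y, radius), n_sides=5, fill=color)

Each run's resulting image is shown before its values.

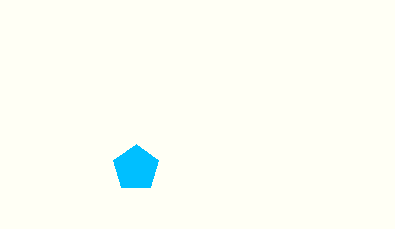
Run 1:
center_x = 136
center_y = 168
radius = 24
color = 'deepskyblue'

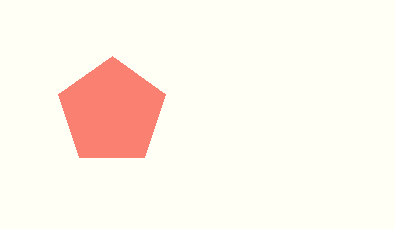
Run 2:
center_x = 112, center_y = 112, radius = 56, color = 'salmon'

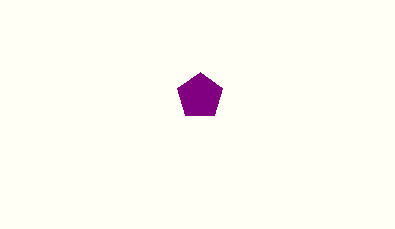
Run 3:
center_x = 200; center_y = 96; radius = 24; color = 'purple'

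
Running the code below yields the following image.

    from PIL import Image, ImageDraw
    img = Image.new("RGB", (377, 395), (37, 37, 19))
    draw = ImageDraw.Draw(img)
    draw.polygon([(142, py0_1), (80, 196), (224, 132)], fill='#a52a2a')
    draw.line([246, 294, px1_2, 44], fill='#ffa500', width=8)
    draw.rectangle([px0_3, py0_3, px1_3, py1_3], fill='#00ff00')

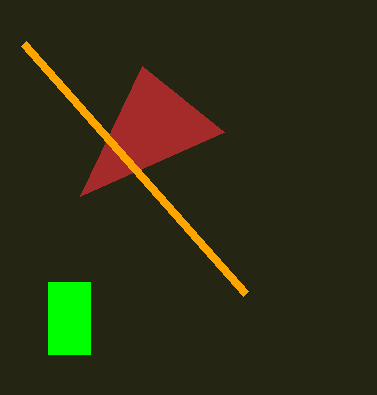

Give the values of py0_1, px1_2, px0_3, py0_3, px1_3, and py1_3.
py0_1 = 66
px1_2 = 24
px0_3 = 48
py0_3 = 282
px1_3 = 90
py1_3 = 354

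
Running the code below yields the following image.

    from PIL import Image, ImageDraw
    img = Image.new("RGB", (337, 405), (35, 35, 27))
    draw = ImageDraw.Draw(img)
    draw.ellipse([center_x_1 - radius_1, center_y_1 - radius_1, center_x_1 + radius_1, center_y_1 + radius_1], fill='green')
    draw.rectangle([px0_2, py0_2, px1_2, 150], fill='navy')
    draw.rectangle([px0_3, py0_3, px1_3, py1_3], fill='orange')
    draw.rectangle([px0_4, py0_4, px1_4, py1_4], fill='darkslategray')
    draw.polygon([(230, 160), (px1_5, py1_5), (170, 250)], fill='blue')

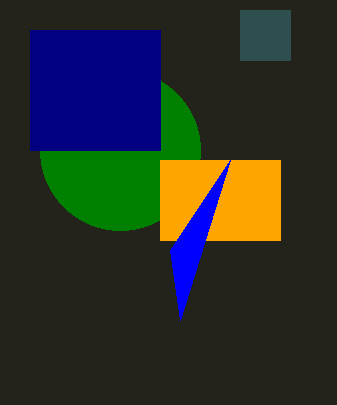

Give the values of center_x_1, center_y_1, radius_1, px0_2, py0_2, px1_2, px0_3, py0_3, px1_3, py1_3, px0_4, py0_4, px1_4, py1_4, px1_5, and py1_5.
center_x_1 = 120; center_y_1 = 150; radius_1 = 80; px0_2 = 30; py0_2 = 30; px1_2 = 160; px0_3 = 160; py0_3 = 160; px1_3 = 280; py1_3 = 240; px0_4 = 240; py0_4 = 10; px1_4 = 290; py1_4 = 60; px1_5 = 180; py1_5 = 320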